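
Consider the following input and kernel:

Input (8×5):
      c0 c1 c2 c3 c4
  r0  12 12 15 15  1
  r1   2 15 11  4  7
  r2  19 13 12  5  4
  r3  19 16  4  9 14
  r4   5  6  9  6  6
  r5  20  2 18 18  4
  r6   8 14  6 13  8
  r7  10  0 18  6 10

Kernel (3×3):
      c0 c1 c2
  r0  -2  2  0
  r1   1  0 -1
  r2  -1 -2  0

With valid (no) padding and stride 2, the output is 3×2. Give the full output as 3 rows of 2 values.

Output[0,0]: The receptive field on the input at this output position is [12 12 15 / 2 15 11 / 19 13 12]. Elementwise product with the kernel and sum: 12·-2 + 12·2 + 2·1 + 11·-1 + 19·-1 + 13·-2.
Output[0,1]: The receptive field on the input at this output position is [15 15 1 / 11 4 7 / 12 5 4]. Elementwise product with the kernel and sum: 15·-2 + 15·2 + 11·1 + 7·-1 + 12·-1 + 5·-2.

-54 -18
-14 -45
-32 -24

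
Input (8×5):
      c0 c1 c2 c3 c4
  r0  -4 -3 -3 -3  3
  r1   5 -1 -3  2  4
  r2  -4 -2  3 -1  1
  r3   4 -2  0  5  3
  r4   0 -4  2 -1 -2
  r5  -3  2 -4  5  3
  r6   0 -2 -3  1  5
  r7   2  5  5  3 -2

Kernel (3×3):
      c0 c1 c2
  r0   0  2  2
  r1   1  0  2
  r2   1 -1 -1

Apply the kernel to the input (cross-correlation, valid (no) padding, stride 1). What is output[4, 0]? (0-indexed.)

The receptive field on the input at this output position is [0 -4 2 / -3 2 -4 / 0 -2 -3]. Elementwise product with the kernel and sum: -4·2 + 2·2 + -3·1 + -4·2 + 0·1 + -2·-1 + -3·-1.

-10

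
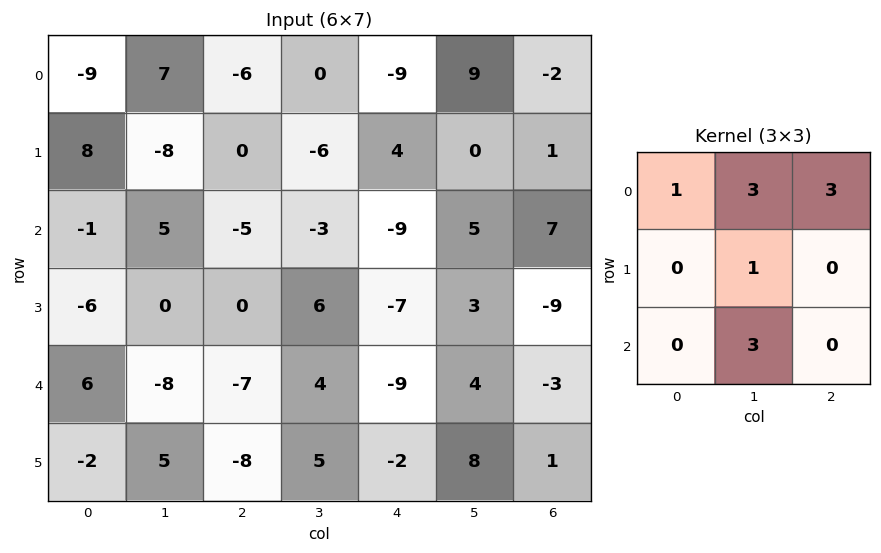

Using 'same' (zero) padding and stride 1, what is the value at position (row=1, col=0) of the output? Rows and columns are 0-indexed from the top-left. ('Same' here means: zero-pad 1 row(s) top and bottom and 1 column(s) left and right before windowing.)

-1

The receptive field on the zero-padded input at this output position is [0 -9 7 / 0 8 -8 / 0 -1 5]. Elementwise product with the kernel and sum: 0·1 + -9·3 + 7·3 + 8·1 + -1·3.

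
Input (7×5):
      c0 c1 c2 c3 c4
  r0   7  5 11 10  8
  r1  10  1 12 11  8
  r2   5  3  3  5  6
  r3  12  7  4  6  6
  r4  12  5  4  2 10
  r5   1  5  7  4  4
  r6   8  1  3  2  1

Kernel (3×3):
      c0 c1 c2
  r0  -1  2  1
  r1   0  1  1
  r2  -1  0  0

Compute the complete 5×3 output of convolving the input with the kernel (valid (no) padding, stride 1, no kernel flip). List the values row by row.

Output[0,0]: The receptive field on the input at this output position is [7 5 11 / 10 1 12 / 5 3 3]. Elementwise product with the kernel and sum: 7·-1 + 5·2 + 11·1 + 1·1 + 12·1 + 5·-1.

22 47 33
-2 35 25
3 13 21
14 8 19
6 15 15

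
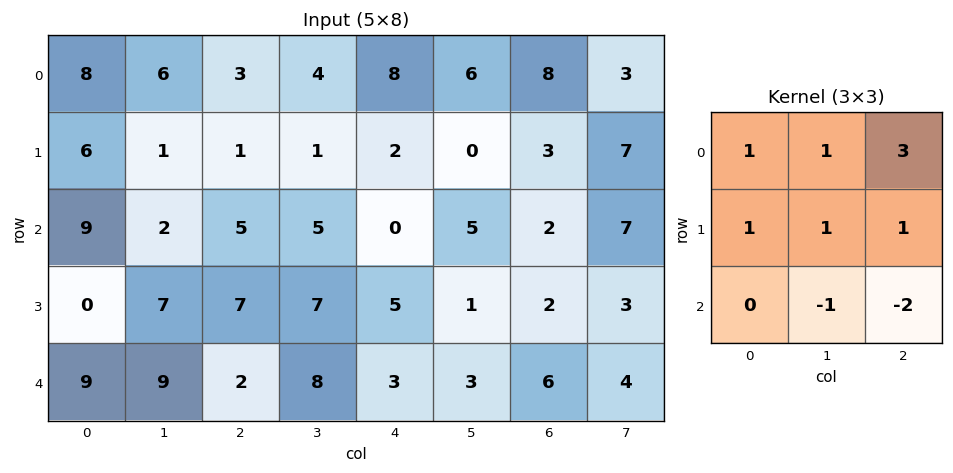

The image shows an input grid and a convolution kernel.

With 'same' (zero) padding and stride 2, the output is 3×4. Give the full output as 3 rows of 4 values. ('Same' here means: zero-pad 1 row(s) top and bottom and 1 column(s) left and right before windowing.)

6 10 16 0
6 -4 6 30
39 54 29 25

Output[0,0]: The receptive field on the zero-padded input at this output position is [0 0 0 / 0 8 6 / 0 6 1]. Elementwise product with the kernel and sum: 0·1 + 0·1 + 0·3 + 0·1 + 8·1 + 6·1 + 6·-1 + 1·-2.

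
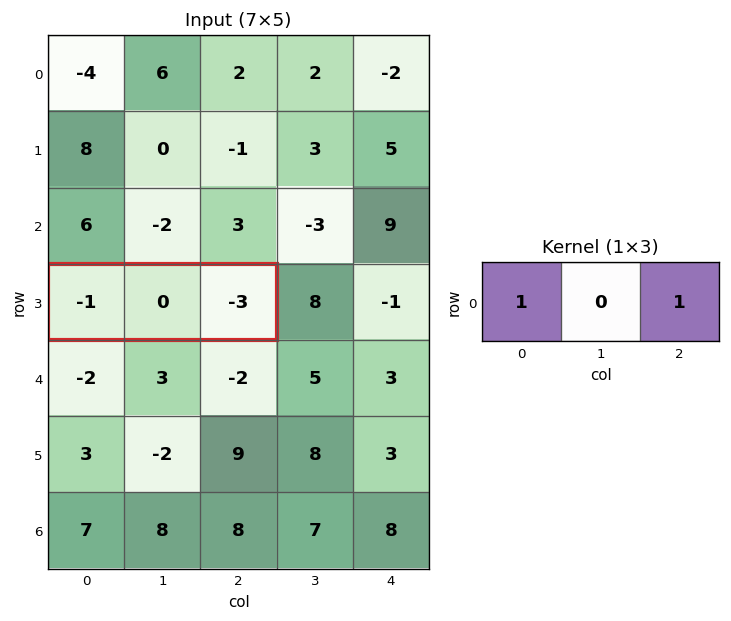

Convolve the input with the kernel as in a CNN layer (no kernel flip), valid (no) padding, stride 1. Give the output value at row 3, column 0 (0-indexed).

The receptive field on the input at this output position is [-1 0 -3]. Elementwise product with the kernel and sum: -1·1 + -3·1.

-4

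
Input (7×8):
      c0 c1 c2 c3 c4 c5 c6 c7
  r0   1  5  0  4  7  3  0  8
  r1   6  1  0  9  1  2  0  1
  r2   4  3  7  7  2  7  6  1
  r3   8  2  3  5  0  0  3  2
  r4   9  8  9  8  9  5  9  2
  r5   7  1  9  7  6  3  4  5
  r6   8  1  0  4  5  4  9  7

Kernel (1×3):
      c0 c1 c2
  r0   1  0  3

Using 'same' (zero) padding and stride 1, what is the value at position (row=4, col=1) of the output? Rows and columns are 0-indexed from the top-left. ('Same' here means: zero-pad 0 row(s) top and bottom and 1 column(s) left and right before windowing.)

36

The receptive field on the zero-padded input at this output position is [9 8 9]. Elementwise product with the kernel and sum: 9·1 + 9·3.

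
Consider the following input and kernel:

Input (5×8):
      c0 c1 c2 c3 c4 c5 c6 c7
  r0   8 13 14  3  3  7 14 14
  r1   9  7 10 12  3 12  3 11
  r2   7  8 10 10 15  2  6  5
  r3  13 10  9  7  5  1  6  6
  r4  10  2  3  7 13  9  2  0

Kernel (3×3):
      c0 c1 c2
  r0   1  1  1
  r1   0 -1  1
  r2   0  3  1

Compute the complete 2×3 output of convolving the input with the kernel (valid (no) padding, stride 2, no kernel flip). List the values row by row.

Output[0,0]: The receptive field on the input at this output position is [8 13 14 / 9 7 10 / 7 8 10]. Elementwise product with the kernel and sum: 8·1 + 13·1 + 14·1 + 7·-1 + 10·1 + 8·3 + 10·1.

72 56 27
33 67 57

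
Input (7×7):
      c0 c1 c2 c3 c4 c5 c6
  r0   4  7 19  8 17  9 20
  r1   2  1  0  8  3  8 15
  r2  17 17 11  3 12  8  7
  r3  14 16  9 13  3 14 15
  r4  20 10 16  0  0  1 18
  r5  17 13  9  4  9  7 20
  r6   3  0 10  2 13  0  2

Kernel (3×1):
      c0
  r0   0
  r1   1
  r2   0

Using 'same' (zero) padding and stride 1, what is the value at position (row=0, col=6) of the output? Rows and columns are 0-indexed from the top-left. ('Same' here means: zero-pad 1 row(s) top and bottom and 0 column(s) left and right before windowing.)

20

The receptive field on the zero-padded input at this output position is [0 / 20 / 15]. Elementwise product with the kernel and sum: 20·1.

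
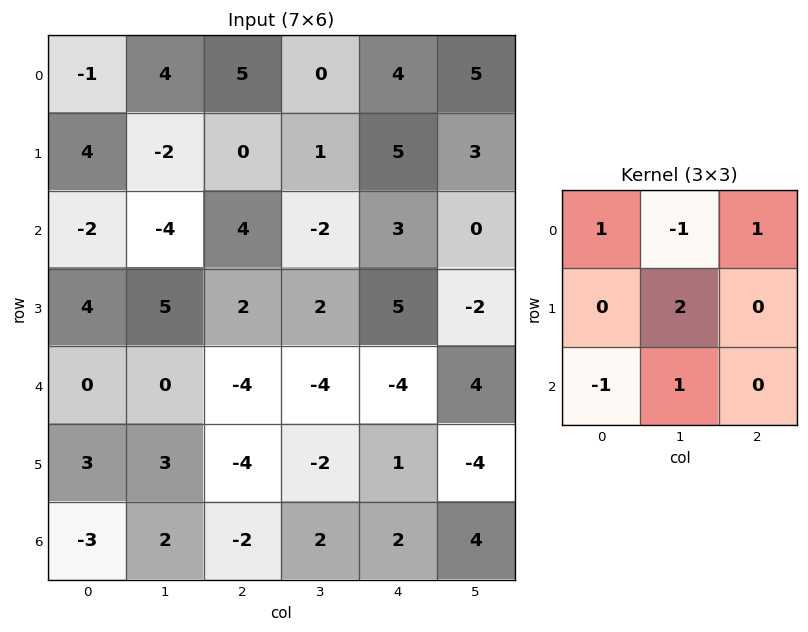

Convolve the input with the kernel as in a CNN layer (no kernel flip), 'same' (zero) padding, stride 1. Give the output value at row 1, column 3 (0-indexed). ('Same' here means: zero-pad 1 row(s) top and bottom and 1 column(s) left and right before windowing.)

5

The receptive field on the zero-padded input at this output position is [5 0 4 / 0 1 5 / 4 -2 3]. Elementwise product with the kernel and sum: 5·1 + 0·-1 + 4·1 + 1·2 + 4·-1 + -2·1.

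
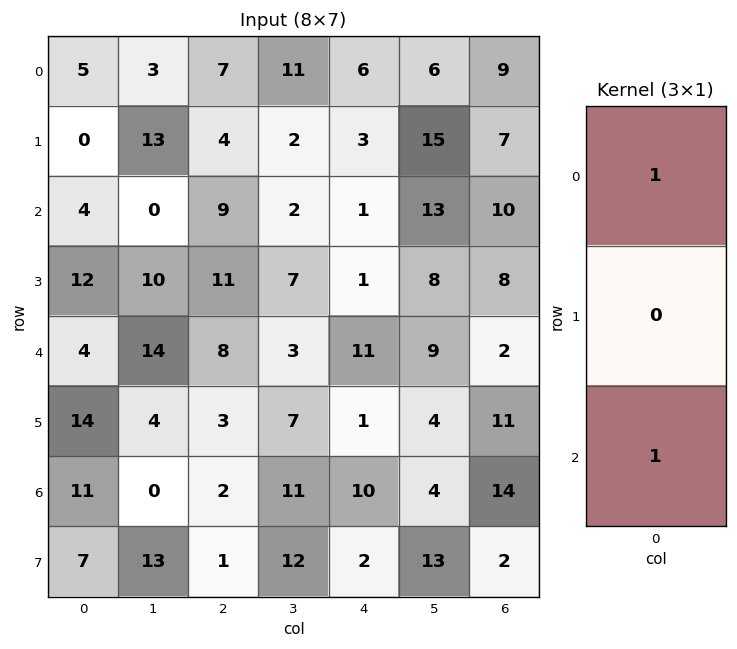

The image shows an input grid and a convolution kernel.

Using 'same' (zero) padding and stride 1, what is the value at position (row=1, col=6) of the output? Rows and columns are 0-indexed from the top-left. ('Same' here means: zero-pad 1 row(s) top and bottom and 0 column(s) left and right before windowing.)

The receptive field on the zero-padded input at this output position is [9 / 7 / 10]. Elementwise product with the kernel and sum: 9·1 + 10·1.

19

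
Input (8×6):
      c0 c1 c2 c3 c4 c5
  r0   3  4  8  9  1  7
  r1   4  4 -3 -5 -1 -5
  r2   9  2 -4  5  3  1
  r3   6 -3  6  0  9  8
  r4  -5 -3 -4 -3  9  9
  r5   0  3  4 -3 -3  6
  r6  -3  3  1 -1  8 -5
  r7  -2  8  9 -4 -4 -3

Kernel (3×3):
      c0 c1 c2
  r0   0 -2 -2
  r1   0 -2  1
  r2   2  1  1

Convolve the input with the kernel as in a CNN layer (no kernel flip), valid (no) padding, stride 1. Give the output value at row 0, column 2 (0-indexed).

The receptive field on the input at this output position is [8 9 1 / -3 -5 -1 / -4 5 3]. Elementwise product with the kernel and sum: 9·-2 + 1·-2 + -5·-2 + -1·1 + -4·2 + 5·1 + 3·1.

-11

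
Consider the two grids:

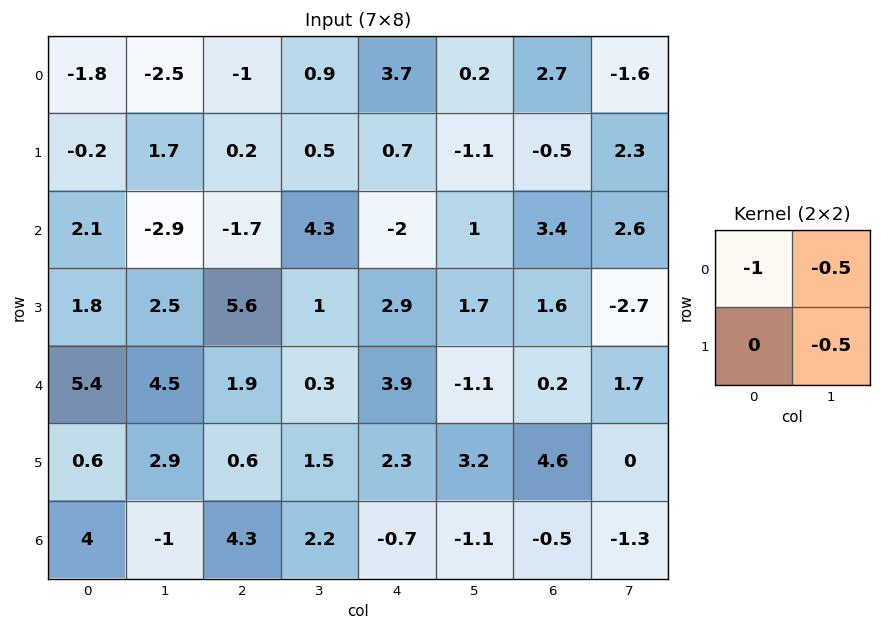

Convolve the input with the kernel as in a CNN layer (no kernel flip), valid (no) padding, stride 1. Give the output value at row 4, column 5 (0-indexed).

The receptive field on the input at this output position is [-1.1 0.2 / 3.2 4.6]. Elementwise product with the kernel and sum: -1.1·-1 + 0.2·-0.5 + 4.6·-0.5.

-1.3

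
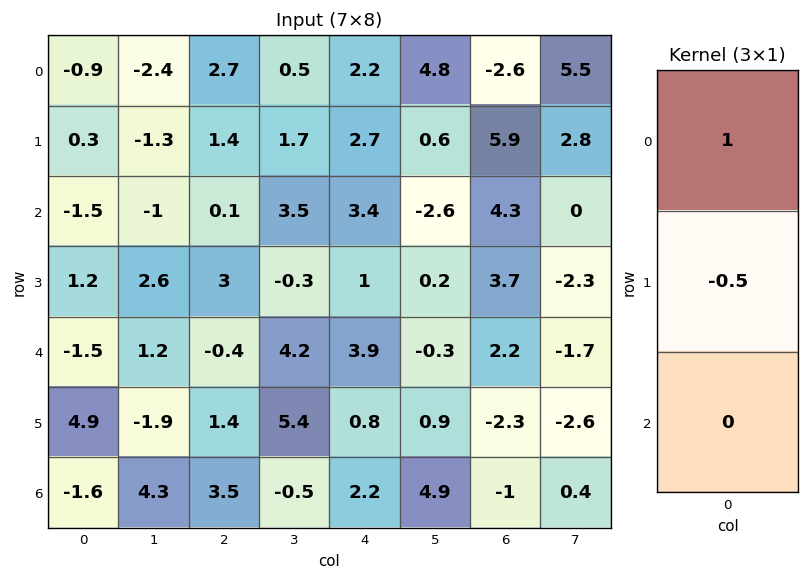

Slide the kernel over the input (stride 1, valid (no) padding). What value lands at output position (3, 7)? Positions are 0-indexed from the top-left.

-1.45

The receptive field on the input at this output position is [-2.3 / -1.7 / -2.6]. Elementwise product with the kernel and sum: -2.3·1 + -1.7·-0.5.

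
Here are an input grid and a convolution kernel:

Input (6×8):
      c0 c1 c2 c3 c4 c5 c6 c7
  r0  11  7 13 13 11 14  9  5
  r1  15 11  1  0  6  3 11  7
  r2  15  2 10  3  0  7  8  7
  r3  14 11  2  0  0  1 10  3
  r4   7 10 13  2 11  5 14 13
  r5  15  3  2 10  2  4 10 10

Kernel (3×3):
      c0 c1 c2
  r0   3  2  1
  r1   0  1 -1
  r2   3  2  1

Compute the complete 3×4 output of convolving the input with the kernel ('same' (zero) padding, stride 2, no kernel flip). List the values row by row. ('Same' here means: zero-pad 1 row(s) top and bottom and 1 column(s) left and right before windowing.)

45 35 12 42
93 79 9 65
69 71 45 69

Output[0,0]: The receptive field on the zero-padded input at this output position is [0 0 0 / 0 11 7 / 0 15 11]. Elementwise product with the kernel and sum: 0·3 + 0·2 + 0·1 + 11·1 + 7·-1 + 0·3 + 15·2 + 11·1.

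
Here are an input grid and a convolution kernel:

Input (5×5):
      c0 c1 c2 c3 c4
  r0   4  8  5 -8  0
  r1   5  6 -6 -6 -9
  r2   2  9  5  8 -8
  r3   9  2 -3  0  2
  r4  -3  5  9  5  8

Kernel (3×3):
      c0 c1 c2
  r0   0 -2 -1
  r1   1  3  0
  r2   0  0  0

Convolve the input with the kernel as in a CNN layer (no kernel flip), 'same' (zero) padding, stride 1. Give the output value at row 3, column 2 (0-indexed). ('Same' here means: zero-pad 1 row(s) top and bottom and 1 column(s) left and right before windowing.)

-25

The receptive field on the zero-padded input at this output position is [9 5 8 / 2 -3 0 / 5 9 5]. Elementwise product with the kernel and sum: 5·-2 + 8·-1 + 2·1 + -3·3.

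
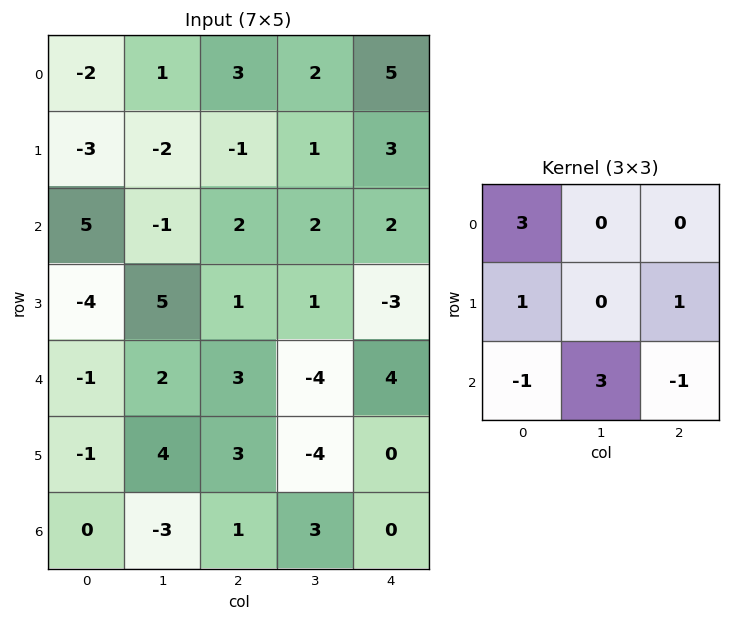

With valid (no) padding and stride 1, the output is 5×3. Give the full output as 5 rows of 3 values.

Output[0,0]: The receptive field on the input at this output position is [-2 1 3 / -3 -2 -1 / 5 -1 2]. Elementwise product with the kernel and sum: -2·3 + -3·1 + -1·1 + 5·-1 + -1·3 + 2·-1.
Output[0,1]: The receptive field on the input at this output position is [1 3 2 / -2 -1 1 / -1 2 2]. Elementwise product with the kernel and sum: 1·3 + -2·1 + 1·1 + -1·-1 + 2·3 + 2·-1.

-20 7 13
16 -8 6
16 14 -15
0 22 -5
-11 9 20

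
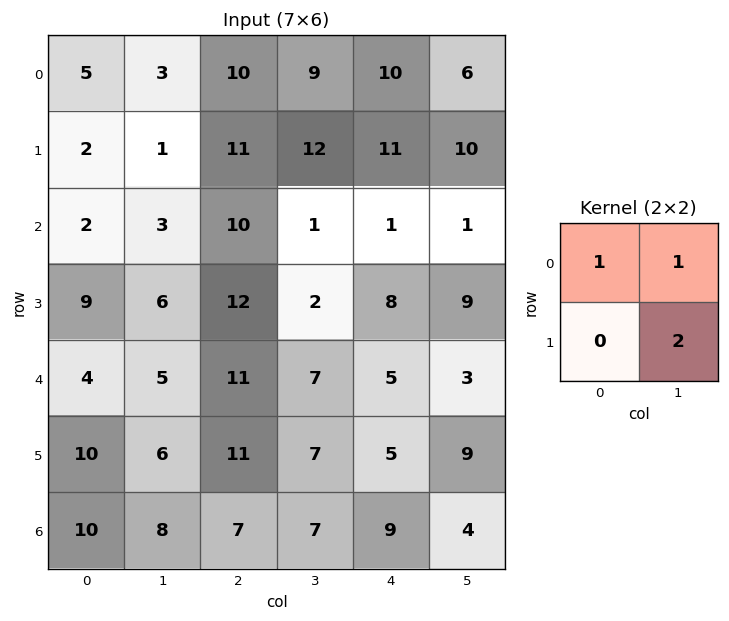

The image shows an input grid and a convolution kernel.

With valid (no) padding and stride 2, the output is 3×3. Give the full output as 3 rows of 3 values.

10 43 36
17 15 20
21 32 26

Output[0,0]: The receptive field on the input at this output position is [5 3 / 2 1]. Elementwise product with the kernel and sum: 5·1 + 3·1 + 1·2.
Output[0,1]: The receptive field on the input at this output position is [10 9 / 11 12]. Elementwise product with the kernel and sum: 10·1 + 9·1 + 12·2.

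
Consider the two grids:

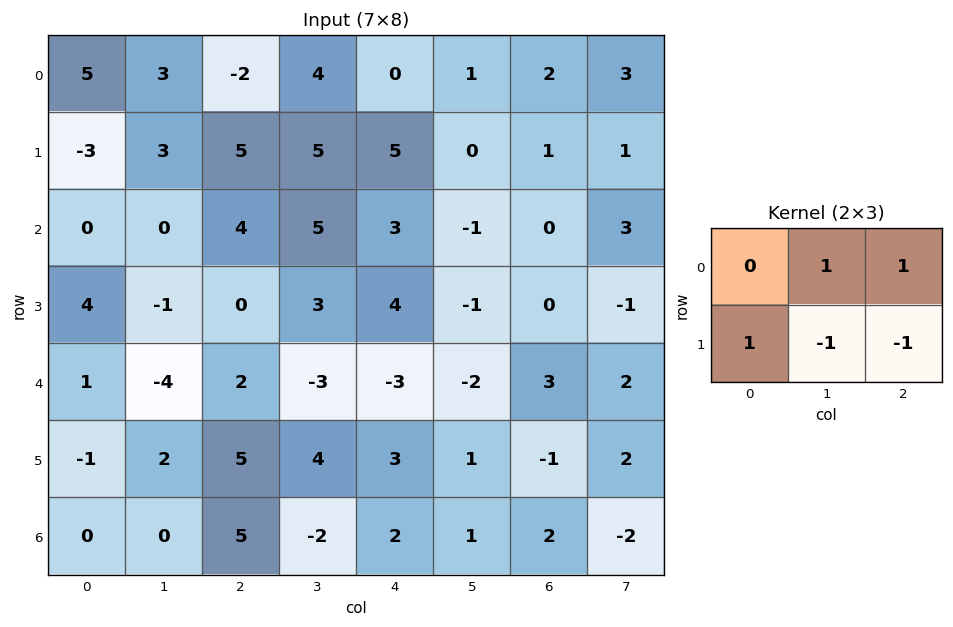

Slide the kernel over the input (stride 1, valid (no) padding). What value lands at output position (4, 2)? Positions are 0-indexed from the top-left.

-8

The receptive field on the input at this output position is [2 -3 -3 / 5 4 3]. Elementwise product with the kernel and sum: -3·1 + -3·1 + 5·1 + 4·-1 + 3·-1.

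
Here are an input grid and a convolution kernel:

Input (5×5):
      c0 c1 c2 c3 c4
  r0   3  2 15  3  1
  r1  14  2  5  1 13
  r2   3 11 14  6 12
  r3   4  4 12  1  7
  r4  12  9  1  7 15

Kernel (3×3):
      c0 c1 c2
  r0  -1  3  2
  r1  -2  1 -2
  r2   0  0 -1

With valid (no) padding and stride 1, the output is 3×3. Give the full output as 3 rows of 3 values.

Output[0,0]: The receptive field on the input at this output position is [3 2 15 / 14 2 5 / 3 11 14]. Elementwise product with the kernel and sum: 3·-1 + 2·3 + 15·2 + 14·-2 + 2·1 + 5·-2 + 14·-1.
Output[0,1]: The receptive field on the input at this output position is [2 15 3 / 2 5 1 / 11 14 6]. Elementwise product with the kernel and sum: 2·-1 + 15·3 + 3·2 + 2·-2 + 5·1 + 1·-2 + 6·-1.

-17 42 -51
-33 -6 -29
29 38 -24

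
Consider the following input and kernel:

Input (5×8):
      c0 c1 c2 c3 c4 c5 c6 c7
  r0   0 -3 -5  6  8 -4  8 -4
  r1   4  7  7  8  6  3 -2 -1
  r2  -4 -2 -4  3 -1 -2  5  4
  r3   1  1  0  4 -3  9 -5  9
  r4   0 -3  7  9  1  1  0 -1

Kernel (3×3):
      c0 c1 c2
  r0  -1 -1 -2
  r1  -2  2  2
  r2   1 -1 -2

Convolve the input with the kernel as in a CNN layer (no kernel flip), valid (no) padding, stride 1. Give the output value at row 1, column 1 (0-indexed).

The receptive field on the input at this output position is [7 7 8 / -2 -4 3 / 1 0 4]. Elementwise product with the kernel and sum: 7·-1 + 7·-1 + 8·-2 + -2·-2 + -4·2 + 3·2 + 1·1 + 0·-1 + 4·-2.

-35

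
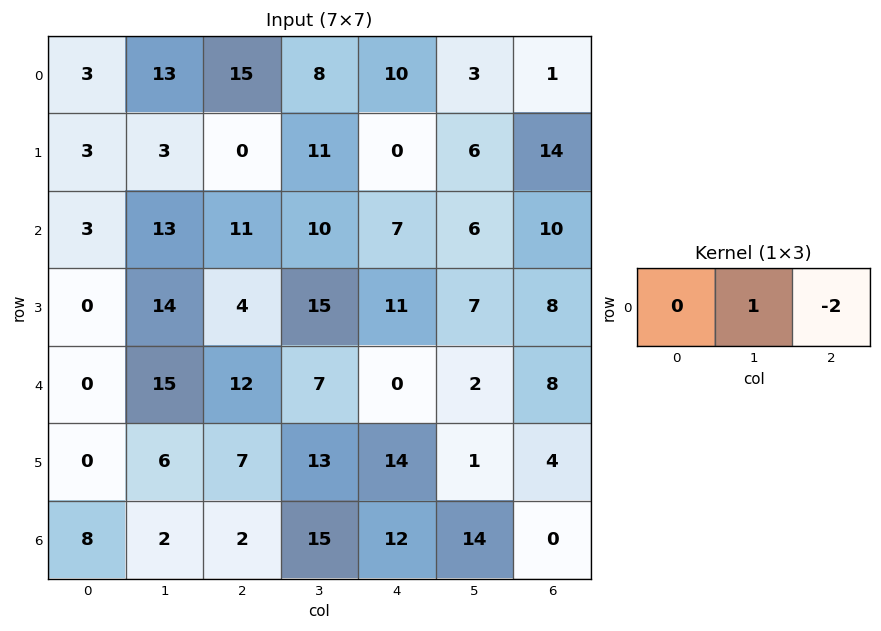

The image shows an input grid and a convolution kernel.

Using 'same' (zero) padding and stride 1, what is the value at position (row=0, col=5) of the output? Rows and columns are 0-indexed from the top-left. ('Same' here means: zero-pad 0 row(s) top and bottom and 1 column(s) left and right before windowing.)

The receptive field on the zero-padded input at this output position is [10 3 1]. Elementwise product with the kernel and sum: 3·1 + 1·-2.

1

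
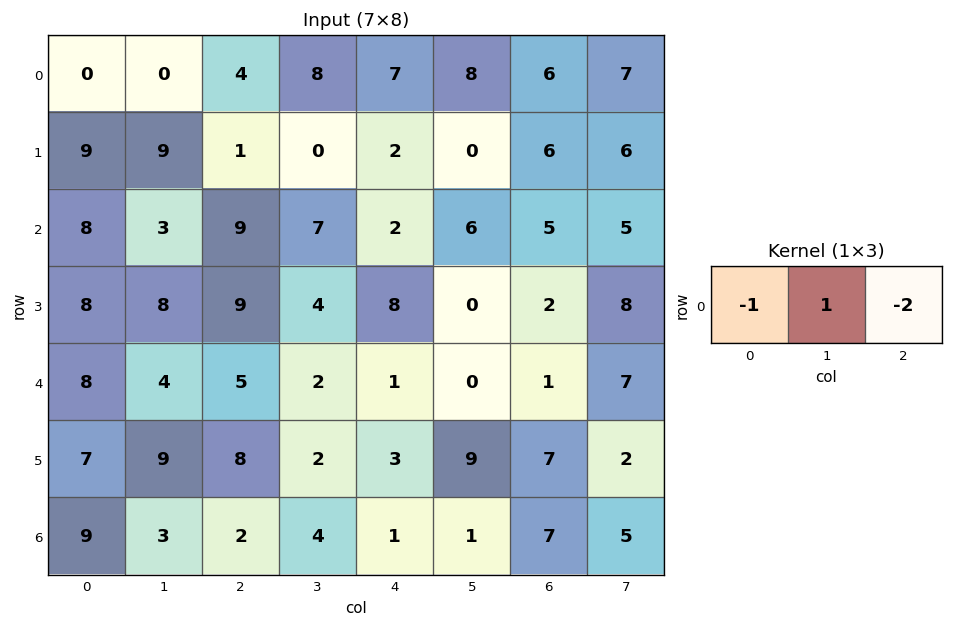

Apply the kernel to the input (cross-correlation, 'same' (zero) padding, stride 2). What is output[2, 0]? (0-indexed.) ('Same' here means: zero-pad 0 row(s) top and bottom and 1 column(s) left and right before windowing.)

The receptive field on the zero-padded input at this output position is [0 8 4]. Elementwise product with the kernel and sum: 0·-1 + 8·1 + 4·-2.

0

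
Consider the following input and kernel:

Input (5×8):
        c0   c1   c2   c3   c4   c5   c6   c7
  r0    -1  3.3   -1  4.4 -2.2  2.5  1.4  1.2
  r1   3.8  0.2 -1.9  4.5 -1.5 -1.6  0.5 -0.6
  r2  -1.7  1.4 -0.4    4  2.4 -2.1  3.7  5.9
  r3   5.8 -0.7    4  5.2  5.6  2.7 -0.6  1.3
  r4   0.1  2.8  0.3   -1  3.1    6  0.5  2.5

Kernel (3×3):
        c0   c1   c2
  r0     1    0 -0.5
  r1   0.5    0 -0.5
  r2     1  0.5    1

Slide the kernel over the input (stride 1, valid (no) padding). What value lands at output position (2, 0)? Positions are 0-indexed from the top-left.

1.2

The receptive field on the input at this output position is [-1.7 1.4 -0.4 / 5.8 -0.7 4 / 0.1 2.8 0.3]. Elementwise product with the kernel and sum: -1.7·1 + -0.4·-0.5 + 5.8·0.5 + 4·-0.5 + 0.1·1 + 2.8·0.5 + 0.3·1.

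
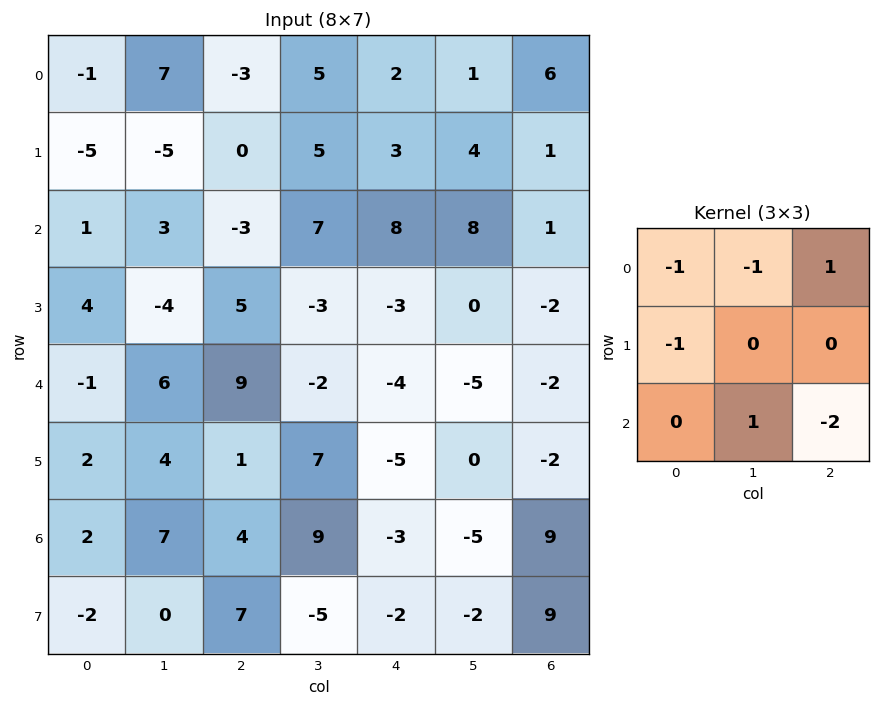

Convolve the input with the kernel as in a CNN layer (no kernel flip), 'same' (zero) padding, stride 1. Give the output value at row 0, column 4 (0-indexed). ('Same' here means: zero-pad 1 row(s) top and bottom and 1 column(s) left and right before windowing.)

-10

The receptive field on the zero-padded input at this output position is [0 0 0 / 5 2 1 / 5 3 4]. Elementwise product with the kernel and sum: 0·-1 + 0·-1 + 0·1 + 5·-1 + 3·1 + 4·-2.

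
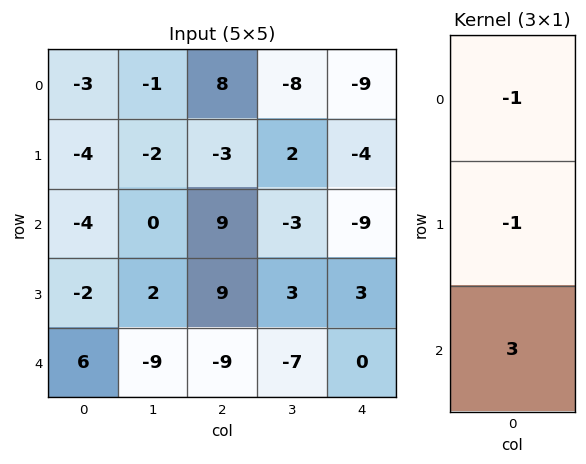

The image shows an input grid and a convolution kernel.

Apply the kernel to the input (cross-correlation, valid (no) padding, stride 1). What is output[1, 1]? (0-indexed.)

8

The receptive field on the input at this output position is [-2 / 0 / 2]. Elementwise product with the kernel and sum: -2·-1 + 0·-1 + 2·3.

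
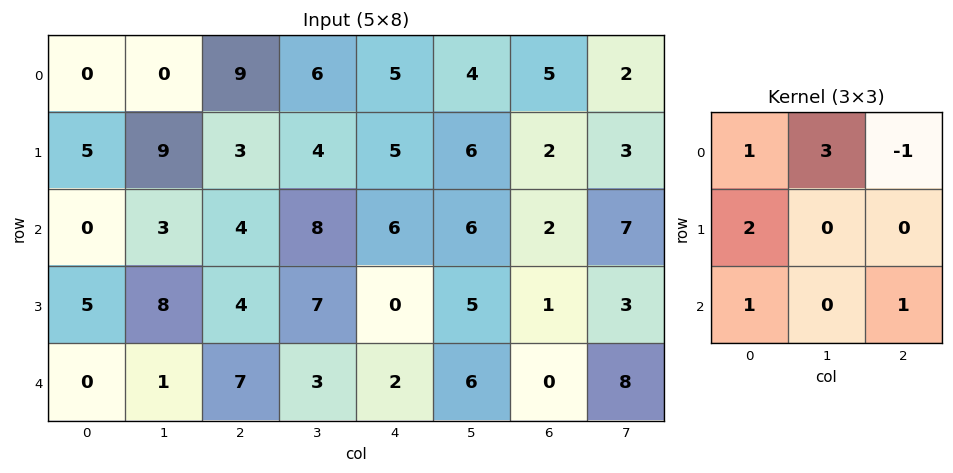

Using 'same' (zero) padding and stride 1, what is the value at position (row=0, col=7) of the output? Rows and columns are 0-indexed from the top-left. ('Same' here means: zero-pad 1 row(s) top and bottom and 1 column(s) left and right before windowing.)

The receptive field on the zero-padded input at this output position is [0 0 0 / 5 2 0 / 2 3 0]. Elementwise product with the kernel and sum: 0·1 + 0·3 + 0·-1 + 5·2 + 2·1 + 0·1.

12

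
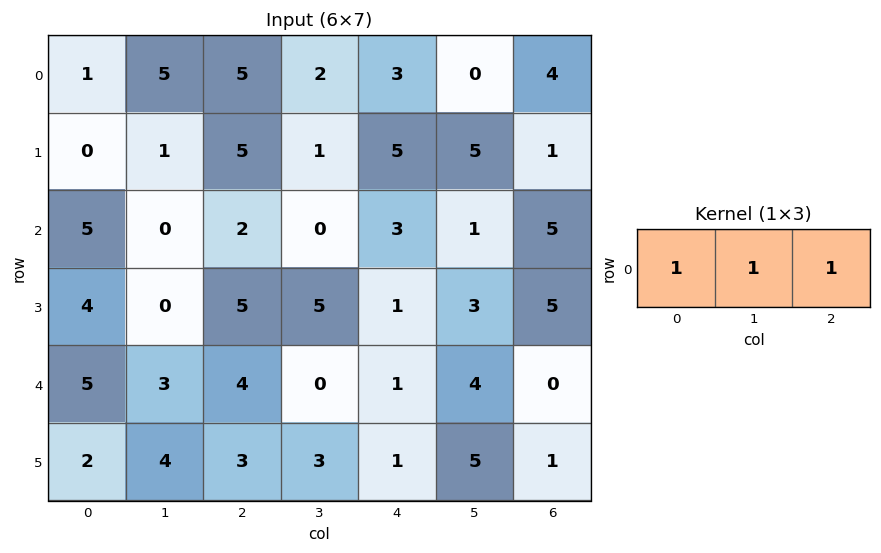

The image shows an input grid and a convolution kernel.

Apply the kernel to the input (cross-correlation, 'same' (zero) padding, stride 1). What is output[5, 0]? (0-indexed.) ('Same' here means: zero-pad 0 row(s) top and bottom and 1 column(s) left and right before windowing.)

The receptive field on the zero-padded input at this output position is [0 2 4]. Elementwise product with the kernel and sum: 0·1 + 2·1 + 4·1.

6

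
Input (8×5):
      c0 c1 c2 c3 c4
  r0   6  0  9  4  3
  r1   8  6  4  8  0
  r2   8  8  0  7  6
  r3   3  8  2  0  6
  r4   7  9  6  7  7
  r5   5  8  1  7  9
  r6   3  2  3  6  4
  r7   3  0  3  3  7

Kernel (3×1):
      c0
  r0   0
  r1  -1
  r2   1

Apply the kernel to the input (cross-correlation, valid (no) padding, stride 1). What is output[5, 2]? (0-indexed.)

The receptive field on the input at this output position is [1 / 3 / 3]. Elementwise product with the kernel and sum: 3·-1 + 3·1.

0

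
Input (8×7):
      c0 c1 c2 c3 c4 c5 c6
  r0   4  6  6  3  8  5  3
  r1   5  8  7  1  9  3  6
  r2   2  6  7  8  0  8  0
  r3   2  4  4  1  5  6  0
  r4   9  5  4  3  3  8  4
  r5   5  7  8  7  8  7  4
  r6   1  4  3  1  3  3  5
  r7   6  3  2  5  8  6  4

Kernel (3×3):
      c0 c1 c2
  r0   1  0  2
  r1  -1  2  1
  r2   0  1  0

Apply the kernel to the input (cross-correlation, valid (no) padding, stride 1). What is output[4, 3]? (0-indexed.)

The receptive field on the input at this output position is [3 3 8 / 7 8 7 / 1 3 3]. Elementwise product with the kernel and sum: 3·1 + 8·2 + 7·-1 + 8·2 + 7·1 + 3·1.

38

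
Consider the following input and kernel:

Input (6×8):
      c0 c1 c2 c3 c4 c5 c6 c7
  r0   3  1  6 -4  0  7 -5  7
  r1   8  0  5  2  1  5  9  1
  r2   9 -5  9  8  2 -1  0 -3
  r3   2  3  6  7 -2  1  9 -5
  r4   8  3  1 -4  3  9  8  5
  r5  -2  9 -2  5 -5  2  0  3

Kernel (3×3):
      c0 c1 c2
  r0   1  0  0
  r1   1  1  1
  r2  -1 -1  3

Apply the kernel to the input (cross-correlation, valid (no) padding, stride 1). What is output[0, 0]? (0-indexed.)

39

The receptive field on the input at this output position is [3 1 6 / 8 0 5 / 9 -5 9]. Elementwise product with the kernel and sum: 3·1 + 8·1 + 0·1 + 5·1 + 9·-1 + -5·-1 + 9·3.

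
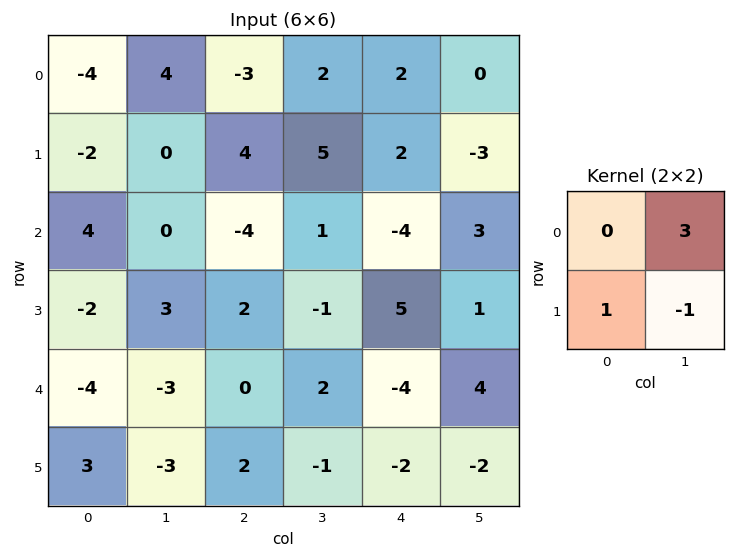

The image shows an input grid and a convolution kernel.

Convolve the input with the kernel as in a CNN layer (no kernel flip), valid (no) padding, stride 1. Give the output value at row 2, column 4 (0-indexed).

The receptive field on the input at this output position is [-4 3 / 5 1]. Elementwise product with the kernel and sum: 3·3 + 5·1 + 1·-1.

13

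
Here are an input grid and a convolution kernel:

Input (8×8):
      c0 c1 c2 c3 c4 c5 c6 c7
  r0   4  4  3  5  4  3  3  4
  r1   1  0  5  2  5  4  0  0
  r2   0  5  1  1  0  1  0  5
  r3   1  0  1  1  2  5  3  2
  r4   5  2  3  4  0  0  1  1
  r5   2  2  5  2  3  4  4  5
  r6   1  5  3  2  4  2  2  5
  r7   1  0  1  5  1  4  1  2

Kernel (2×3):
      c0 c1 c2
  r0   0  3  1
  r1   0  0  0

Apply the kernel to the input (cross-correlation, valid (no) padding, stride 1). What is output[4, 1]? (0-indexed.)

13

The receptive field on the input at this output position is [2 3 4 / 2 5 2]. Elementwise product with the kernel and sum: 3·3 + 4·1.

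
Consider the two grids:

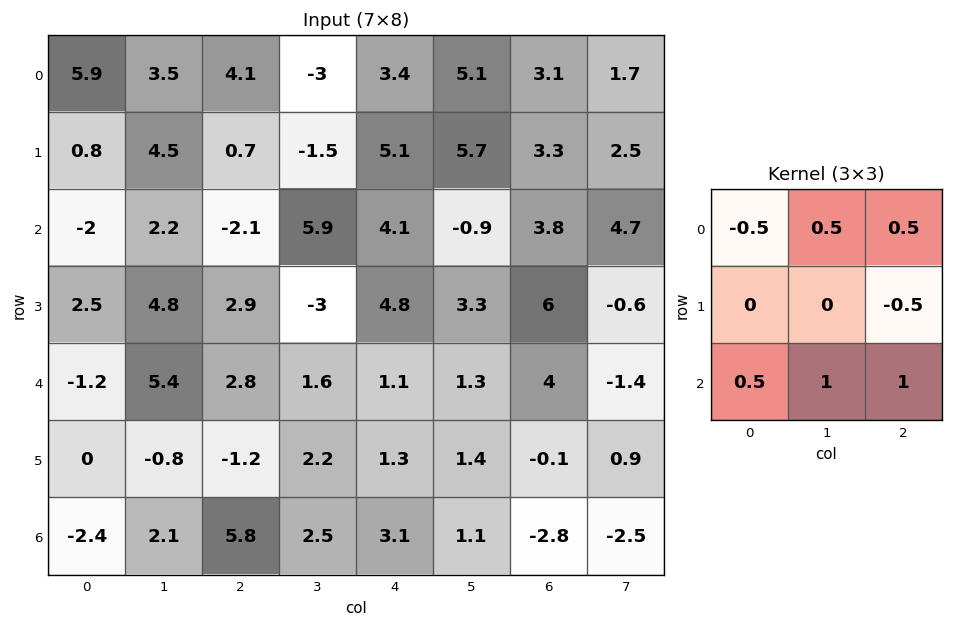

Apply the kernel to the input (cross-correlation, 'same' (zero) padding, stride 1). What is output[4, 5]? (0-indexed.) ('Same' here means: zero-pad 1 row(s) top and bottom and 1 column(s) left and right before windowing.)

The receptive field on the zero-padded input at this output position is [4.8 3.3 6 / 1.1 1.3 4 / 1.3 1.4 -0.1]. Elementwise product with the kernel and sum: 4.8·-0.5 + 3.3·0.5 + 6·0.5 + 4·-0.5 + 1.3·0.5 + 1.4·1 + -0.1·1.

2.2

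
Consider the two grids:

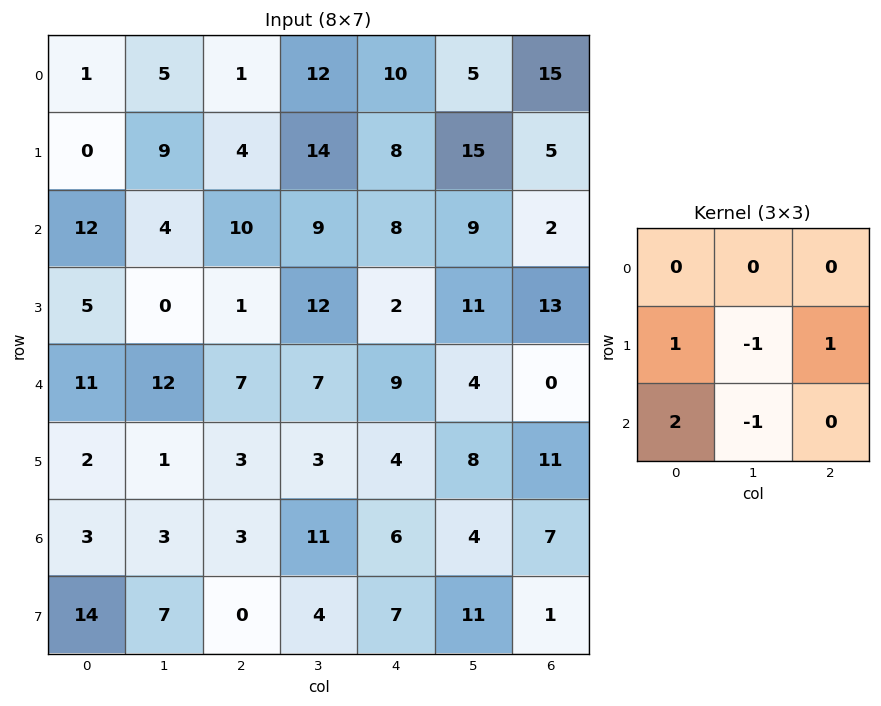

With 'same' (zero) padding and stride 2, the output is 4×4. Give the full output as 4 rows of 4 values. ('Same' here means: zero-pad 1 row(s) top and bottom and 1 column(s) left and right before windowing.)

4 30 27 15
-13 2 32 16
-1 11 4 9
-14 25 10 18

Output[0,0]: The receptive field on the zero-padded input at this output position is [0 0 0 / 0 1 5 / 0 0 9]. Elementwise product with the kernel and sum: 0·1 + 1·-1 + 5·1 + 0·2 + 0·-1.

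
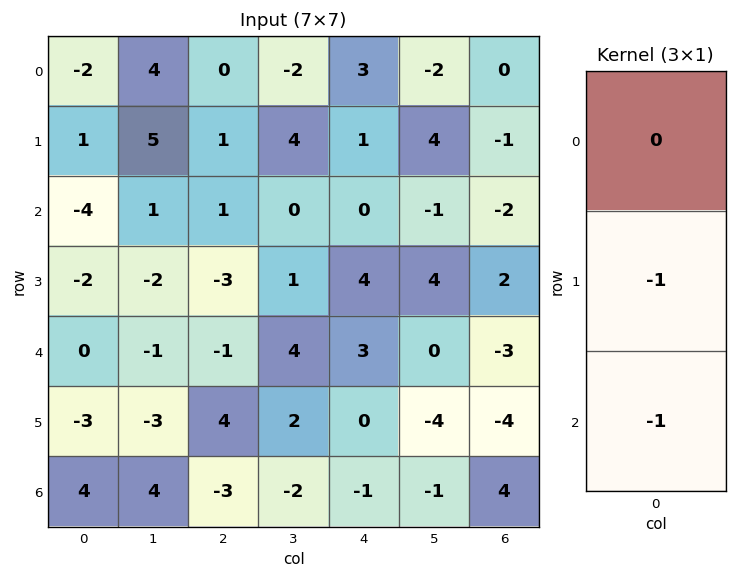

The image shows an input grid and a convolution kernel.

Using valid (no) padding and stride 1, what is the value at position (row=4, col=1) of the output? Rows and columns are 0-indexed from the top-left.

The receptive field on the input at this output position is [-1 / -3 / 4]. Elementwise product with the kernel and sum: -3·-1 + 4·-1.

-1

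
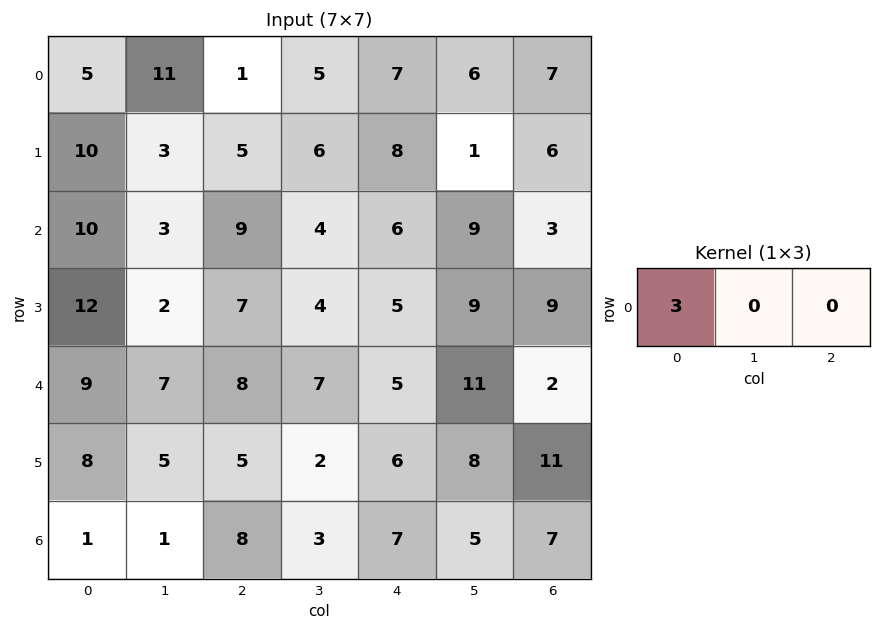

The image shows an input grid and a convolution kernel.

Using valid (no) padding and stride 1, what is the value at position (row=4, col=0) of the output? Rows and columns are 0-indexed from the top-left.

The receptive field on the input at this output position is [9 7 8]. Elementwise product with the kernel and sum: 9·3.

27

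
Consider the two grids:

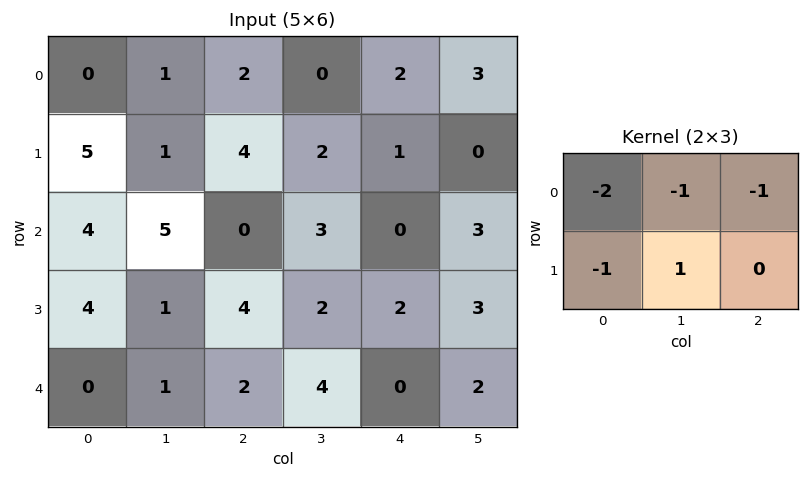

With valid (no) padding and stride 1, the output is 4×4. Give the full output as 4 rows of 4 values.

-7 -1 -8 -6
-14 -13 -8 -8
-16 -10 -5 -9
-12 -7 -10 -13

Output[0,0]: The receptive field on the input at this output position is [0 1 2 / 5 1 4]. Elementwise product with the kernel and sum: 0·-2 + 1·-1 + 2·-1 + 5·-1 + 1·1.
Output[0,1]: The receptive field on the input at this output position is [1 2 0 / 1 4 2]. Elementwise product with the kernel and sum: 1·-2 + 2·-1 + 0·-1 + 1·-1 + 4·1.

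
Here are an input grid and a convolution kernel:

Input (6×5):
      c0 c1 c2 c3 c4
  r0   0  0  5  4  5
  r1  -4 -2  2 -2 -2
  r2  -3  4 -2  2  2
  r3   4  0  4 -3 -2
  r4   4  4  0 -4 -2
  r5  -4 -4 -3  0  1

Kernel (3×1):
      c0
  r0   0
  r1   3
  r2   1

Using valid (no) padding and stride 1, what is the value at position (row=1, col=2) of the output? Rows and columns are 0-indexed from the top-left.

-2

The receptive field on the input at this output position is [2 / -2 / 4]. Elementwise product with the kernel and sum: -2·3 + 4·1.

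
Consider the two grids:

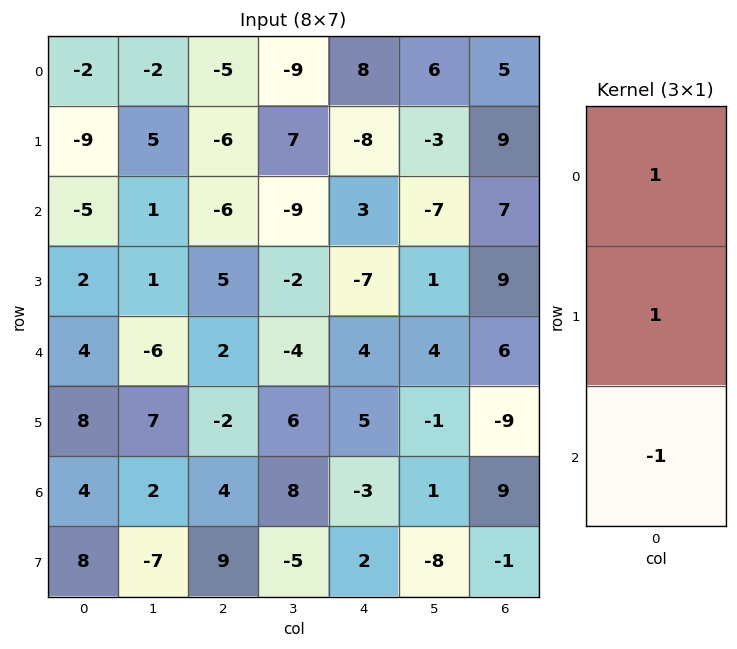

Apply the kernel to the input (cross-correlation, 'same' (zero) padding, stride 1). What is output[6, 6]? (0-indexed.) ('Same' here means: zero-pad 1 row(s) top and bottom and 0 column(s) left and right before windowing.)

1

The receptive field on the zero-padded input at this output position is [-9 / 9 / -1]. Elementwise product with the kernel and sum: -9·1 + 9·1 + -1·-1.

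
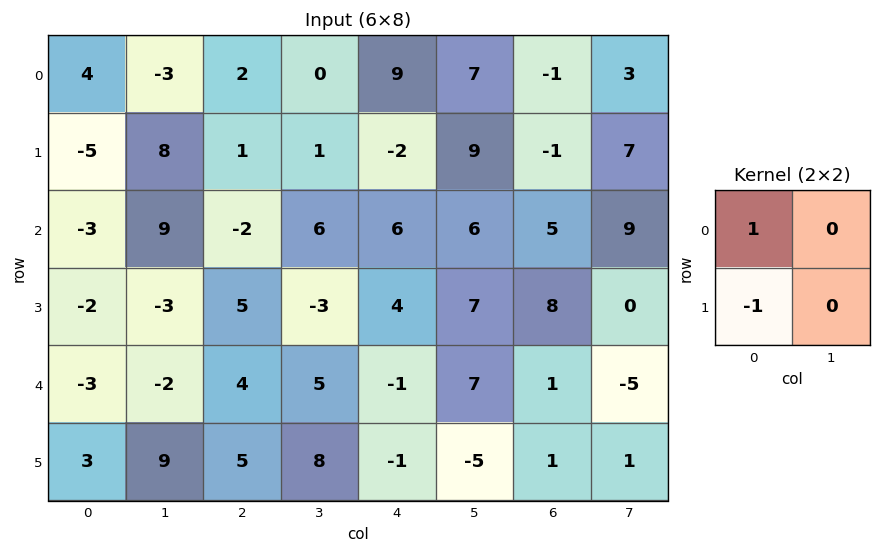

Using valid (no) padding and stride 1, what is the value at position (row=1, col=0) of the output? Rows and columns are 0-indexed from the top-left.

The receptive field on the input at this output position is [-5 8 / -3 9]. Elementwise product with the kernel and sum: -5·1 + -3·-1.

-2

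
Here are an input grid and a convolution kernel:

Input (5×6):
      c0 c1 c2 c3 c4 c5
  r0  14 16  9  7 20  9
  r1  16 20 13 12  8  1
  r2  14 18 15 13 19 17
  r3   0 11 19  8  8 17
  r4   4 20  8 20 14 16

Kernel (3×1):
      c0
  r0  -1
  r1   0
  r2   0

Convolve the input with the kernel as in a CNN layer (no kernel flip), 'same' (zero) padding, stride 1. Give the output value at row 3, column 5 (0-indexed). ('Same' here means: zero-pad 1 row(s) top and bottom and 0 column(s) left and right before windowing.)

The receptive field on the zero-padded input at this output position is [17 / 17 / 16]. Elementwise product with the kernel and sum: 17·-1.

-17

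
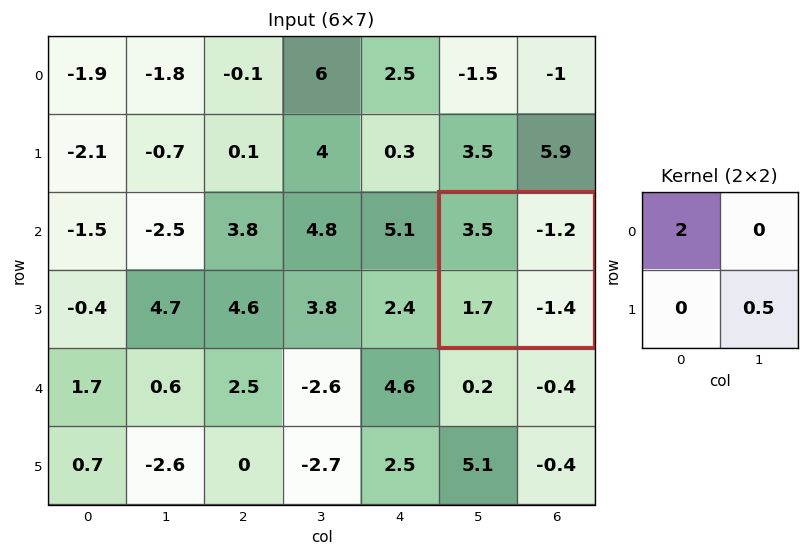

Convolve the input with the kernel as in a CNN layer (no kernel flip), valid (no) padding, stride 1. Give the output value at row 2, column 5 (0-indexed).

6.3

The receptive field on the input at this output position is [3.5 -1.2 / 1.7 -1.4]. Elementwise product with the kernel and sum: 3.5·2 + -1.4·0.5.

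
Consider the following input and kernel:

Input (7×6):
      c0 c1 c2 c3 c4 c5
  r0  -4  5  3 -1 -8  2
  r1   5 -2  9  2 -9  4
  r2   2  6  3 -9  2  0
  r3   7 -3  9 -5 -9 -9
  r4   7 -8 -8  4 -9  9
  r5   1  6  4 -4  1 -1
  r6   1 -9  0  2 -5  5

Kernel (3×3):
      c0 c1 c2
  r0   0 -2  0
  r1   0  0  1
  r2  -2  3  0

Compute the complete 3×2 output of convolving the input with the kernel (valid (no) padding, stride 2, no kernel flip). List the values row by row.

13 -40
-41 37
-9 -1

Output[0,0]: The receptive field on the input at this output position is [-4 5 3 / 5 -2 9 / 2 6 3]. Elementwise product with the kernel and sum: 5·-2 + 9·1 + 2·-2 + 6·3.
Output[0,1]: The receptive field on the input at this output position is [3 -1 -8 / 9 2 -9 / 3 -9 2]. Elementwise product with the kernel and sum: -1·-2 + -9·1 + 3·-2 + -9·3.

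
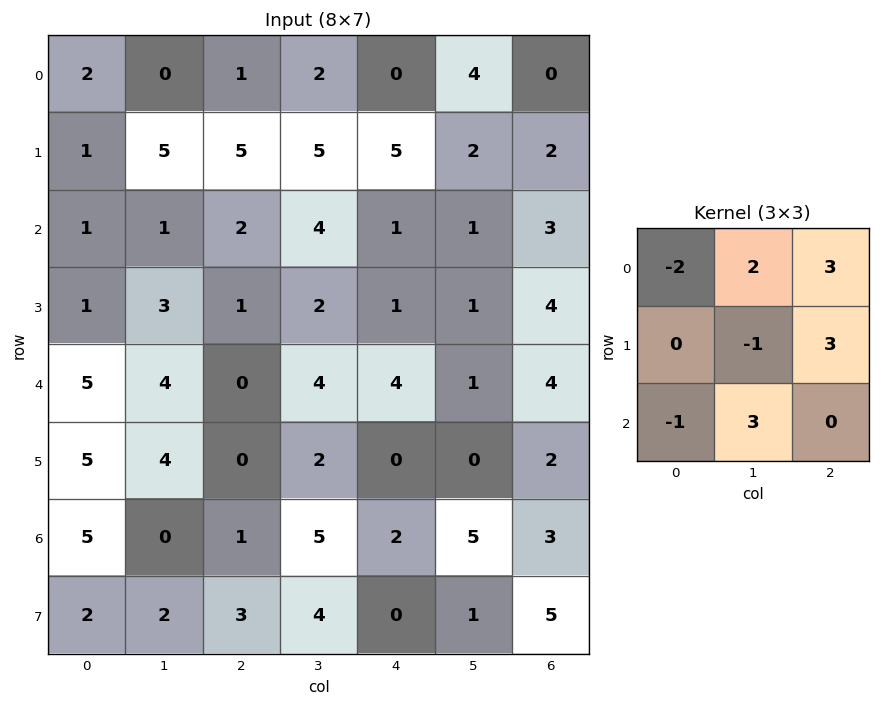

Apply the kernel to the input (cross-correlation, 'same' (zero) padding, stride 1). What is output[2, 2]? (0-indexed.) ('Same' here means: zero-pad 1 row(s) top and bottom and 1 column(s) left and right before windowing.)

The receptive field on the zero-padded input at this output position is [5 5 5 / 1 2 4 / 3 1 2]. Elementwise product with the kernel and sum: 5·-2 + 5·2 + 5·3 + 2·-1 + 4·3 + 3·-1 + 1·3.

25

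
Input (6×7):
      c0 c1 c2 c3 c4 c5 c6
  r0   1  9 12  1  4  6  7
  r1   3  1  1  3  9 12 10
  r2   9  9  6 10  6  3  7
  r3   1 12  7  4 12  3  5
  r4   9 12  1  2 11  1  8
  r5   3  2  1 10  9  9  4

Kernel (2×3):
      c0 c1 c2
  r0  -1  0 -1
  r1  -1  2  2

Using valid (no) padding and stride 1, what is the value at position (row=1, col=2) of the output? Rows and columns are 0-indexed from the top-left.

16

The receptive field on the input at this output position is [1 3 9 / 6 10 6]. Elementwise product with the kernel and sum: 1·-1 + 9·-1 + 6·-1 + 10·2 + 6·2.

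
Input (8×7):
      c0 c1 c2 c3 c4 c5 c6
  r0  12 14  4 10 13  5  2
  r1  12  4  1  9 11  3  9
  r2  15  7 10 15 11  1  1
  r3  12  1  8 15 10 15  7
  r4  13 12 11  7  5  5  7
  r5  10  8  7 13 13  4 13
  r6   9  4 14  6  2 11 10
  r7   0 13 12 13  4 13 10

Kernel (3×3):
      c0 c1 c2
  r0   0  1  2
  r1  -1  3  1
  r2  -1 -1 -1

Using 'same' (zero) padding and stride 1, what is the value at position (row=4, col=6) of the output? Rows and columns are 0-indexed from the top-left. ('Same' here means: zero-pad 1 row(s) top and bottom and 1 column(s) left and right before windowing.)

The receptive field on the zero-padded input at this output position is [15 7 0 / 5 7 0 / 4 13 0]. Elementwise product with the kernel and sum: 7·1 + 0·2 + 5·-1 + 7·3 + 0·1 + 4·-1 + 13·-1 + 0·-1.

6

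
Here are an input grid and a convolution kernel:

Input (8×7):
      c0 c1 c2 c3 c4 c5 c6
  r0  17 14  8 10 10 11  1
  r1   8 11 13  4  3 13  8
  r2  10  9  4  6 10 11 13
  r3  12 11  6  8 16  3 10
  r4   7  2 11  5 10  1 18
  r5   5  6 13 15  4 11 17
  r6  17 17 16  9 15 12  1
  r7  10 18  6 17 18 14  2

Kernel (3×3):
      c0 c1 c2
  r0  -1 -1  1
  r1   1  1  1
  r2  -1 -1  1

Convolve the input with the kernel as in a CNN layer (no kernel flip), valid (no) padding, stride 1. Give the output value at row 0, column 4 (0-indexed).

The receptive field on the input at this output position is [10 11 1 / 3 13 8 / 10 11 13]. Elementwise product with the kernel and sum: 10·-1 + 11·-1 + 1·1 + 3·1 + 13·1 + 8·1 + 10·-1 + 11·-1 + 13·1.

-4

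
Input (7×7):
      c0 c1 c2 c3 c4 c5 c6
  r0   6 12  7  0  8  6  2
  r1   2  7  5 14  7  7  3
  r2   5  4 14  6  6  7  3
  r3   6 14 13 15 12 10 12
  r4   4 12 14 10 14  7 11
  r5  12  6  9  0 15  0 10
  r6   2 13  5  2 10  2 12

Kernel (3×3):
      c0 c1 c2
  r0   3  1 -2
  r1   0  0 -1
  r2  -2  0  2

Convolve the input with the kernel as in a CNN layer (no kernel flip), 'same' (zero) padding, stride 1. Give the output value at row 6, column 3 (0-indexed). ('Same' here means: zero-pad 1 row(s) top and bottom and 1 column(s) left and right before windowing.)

The receptive field on the zero-padded input at this output position is [9 0 15 / 5 2 10 / 0 0 0]. Elementwise product with the kernel and sum: 9·3 + 0·1 + 15·-2 + 10·-1 + 0·-2 + 0·2.

-13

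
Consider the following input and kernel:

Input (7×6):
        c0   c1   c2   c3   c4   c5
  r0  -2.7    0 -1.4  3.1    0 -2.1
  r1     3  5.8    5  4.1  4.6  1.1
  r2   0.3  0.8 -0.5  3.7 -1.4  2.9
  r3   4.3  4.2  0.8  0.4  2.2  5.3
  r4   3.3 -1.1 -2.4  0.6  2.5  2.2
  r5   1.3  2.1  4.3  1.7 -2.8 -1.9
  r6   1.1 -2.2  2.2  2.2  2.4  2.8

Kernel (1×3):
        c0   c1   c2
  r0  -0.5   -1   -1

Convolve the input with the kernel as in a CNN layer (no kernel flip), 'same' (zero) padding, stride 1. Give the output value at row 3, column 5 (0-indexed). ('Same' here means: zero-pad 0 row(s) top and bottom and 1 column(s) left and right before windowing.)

-6.4

The receptive field on the zero-padded input at this output position is [2.2 5.3 0]. Elementwise product with the kernel and sum: 2.2·-0.5 + 5.3·-1 + 0·-1.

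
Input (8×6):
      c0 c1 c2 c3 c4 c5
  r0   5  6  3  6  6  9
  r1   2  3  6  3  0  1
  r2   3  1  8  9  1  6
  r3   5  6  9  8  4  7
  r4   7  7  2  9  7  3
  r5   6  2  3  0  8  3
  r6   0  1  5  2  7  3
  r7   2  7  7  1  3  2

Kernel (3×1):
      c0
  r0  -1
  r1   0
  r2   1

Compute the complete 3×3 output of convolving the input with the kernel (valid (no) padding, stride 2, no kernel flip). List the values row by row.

Output[0,0]: The receptive field on the input at this output position is [5 / 2 / 3]. Elementwise product with the kernel and sum: 5·-1 + 3·1.
Output[0,1]: The receptive field on the input at this output position is [3 / 6 / 8]. Elementwise product with the kernel and sum: 3·-1 + 8·1.

-2 5 -5
4 -6 6
-7 3 0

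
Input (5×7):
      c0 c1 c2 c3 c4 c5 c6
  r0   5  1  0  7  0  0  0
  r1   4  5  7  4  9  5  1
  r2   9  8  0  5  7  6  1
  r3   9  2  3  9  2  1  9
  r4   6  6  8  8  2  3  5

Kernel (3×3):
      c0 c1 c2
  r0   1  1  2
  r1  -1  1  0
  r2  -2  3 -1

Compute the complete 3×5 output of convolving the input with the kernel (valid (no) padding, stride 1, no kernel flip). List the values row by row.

13 -4 12 17 -1
7 8 53 12 5
8 23 31 4 14

Output[0,0]: The receptive field on the input at this output position is [5 1 0 / 4 5 7 / 9 8 0]. Elementwise product with the kernel and sum: 5·1 + 1·1 + 0·2 + 4·-1 + 5·1 + 9·-2 + 8·3 + 0·-1.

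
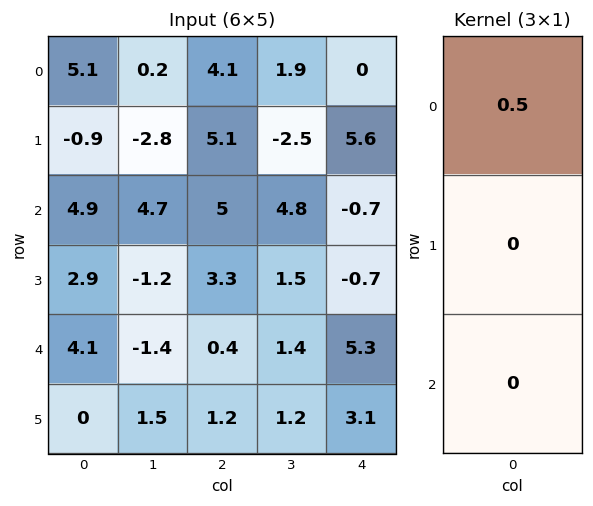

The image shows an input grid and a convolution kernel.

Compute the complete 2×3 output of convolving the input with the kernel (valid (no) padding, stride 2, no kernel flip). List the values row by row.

2.55 2.05 0
2.45 2.5 -0.35

Output[0,0]: The receptive field on the input at this output position is [5.1 / -0.9 / 4.9]. Elementwise product with the kernel and sum: 5.1·0.5.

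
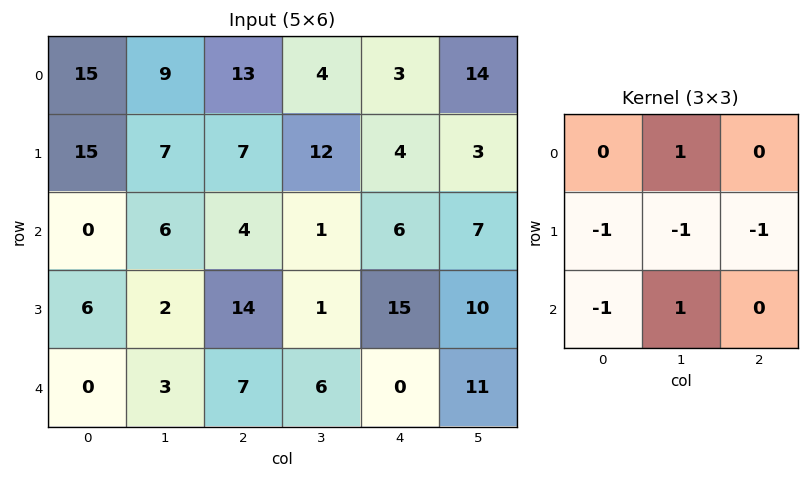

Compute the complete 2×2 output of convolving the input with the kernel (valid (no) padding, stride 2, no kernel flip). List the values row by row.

-14 -22
-13 -30

Output[0,0]: The receptive field on the input at this output position is [15 9 13 / 15 7 7 / 0 6 4]. Elementwise product with the kernel and sum: 9·1 + 15·-1 + 7·-1 + 7·-1 + 0·-1 + 6·1.
Output[0,1]: The receptive field on the input at this output position is [13 4 3 / 7 12 4 / 4 1 6]. Elementwise product with the kernel and sum: 4·1 + 7·-1 + 12·-1 + 4·-1 + 4·-1 + 1·1.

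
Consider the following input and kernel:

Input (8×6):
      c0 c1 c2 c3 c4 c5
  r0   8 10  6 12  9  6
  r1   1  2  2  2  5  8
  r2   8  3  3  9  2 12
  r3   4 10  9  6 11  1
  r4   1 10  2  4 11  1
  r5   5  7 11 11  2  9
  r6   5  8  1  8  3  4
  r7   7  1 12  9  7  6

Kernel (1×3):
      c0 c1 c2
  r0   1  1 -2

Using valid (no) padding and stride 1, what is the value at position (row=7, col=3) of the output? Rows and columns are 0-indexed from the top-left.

4

The receptive field on the input at this output position is [9 7 6]. Elementwise product with the kernel and sum: 9·1 + 7·1 + 6·-2.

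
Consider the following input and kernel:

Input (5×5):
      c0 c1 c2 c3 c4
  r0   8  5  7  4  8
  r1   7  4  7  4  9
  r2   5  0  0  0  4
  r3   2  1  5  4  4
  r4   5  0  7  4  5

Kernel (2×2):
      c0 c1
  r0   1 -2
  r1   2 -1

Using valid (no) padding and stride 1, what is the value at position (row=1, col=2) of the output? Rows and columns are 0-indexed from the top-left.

-1

The receptive field on the input at this output position is [7 4 / 0 0]. Elementwise product with the kernel and sum: 7·1 + 4·-2 + 0·2 + 0·-1.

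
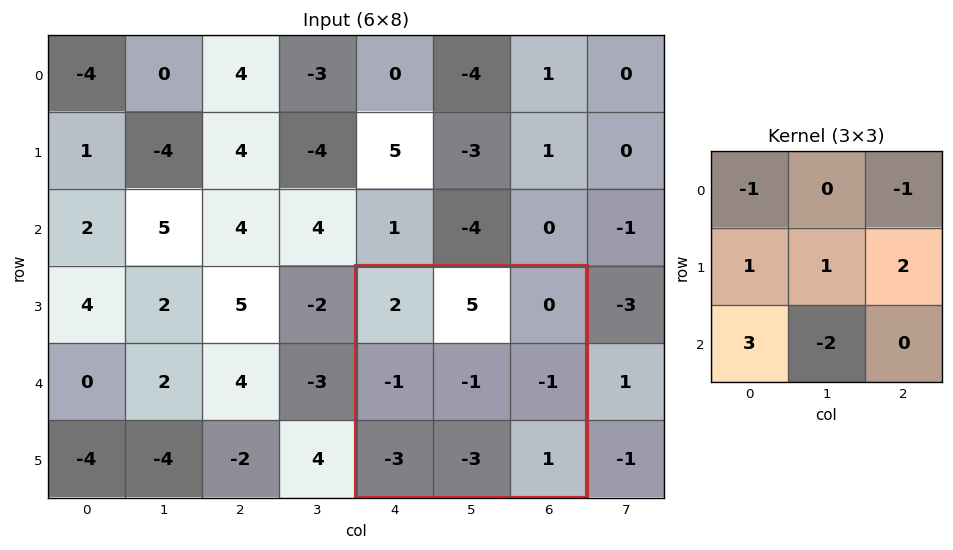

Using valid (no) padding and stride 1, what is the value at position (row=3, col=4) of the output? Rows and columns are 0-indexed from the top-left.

-9

The receptive field on the input at this output position is [2 5 0 / -1 -1 -1 / -3 -3 1]. Elementwise product with the kernel and sum: 2·-1 + 0·-1 + -1·1 + -1·1 + -1·2 + -3·3 + -3·-2.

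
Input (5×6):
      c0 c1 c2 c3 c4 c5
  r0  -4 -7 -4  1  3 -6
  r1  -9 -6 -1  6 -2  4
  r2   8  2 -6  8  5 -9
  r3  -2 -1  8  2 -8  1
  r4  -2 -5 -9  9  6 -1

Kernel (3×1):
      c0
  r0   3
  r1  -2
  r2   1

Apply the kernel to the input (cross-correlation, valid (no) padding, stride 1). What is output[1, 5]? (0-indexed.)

31

The receptive field on the input at this output position is [4 / -9 / 1]. Elementwise product with the kernel and sum: 4·3 + -9·-2 + 1·1.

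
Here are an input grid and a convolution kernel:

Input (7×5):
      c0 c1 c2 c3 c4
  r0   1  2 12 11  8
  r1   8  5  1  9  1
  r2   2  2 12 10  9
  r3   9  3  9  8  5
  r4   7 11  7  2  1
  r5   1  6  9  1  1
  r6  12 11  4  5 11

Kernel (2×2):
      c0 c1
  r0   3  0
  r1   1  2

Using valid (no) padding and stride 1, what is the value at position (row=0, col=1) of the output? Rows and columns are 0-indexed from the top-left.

The receptive field on the input at this output position is [2 12 / 5 1]. Elementwise product with the kernel and sum: 2·3 + 5·1 + 1·2.

13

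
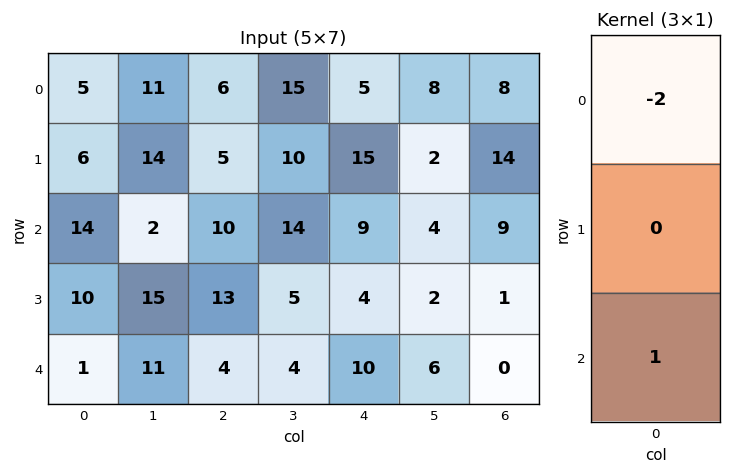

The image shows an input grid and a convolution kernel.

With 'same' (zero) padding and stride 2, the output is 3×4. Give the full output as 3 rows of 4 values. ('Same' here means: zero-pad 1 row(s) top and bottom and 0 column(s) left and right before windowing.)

Output[0,0]: The receptive field on the zero-padded input at this output position is [0 / 5 / 6]. Elementwise product with the kernel and sum: 0·-2 + 6·1.
Output[0,1]: The receptive field on the zero-padded input at this output position is [0 / 6 / 5]. Elementwise product with the kernel and sum: 0·-2 + 5·1.

6 5 15 14
-2 3 -26 -27
-20 -26 -8 -2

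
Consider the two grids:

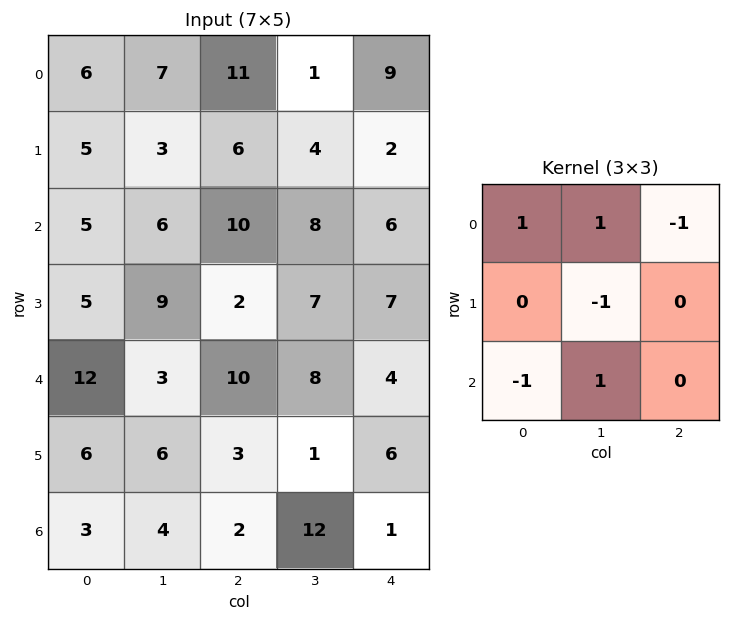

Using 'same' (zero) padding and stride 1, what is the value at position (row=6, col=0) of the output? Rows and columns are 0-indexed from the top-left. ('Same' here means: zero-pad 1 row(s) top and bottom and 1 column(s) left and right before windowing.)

-3

The receptive field on the zero-padded input at this output position is [0 6 6 / 0 3 4 / 0 0 0]. Elementwise product with the kernel and sum: 0·1 + 6·1 + 6·-1 + 3·-1 + 0·-1 + 0·1.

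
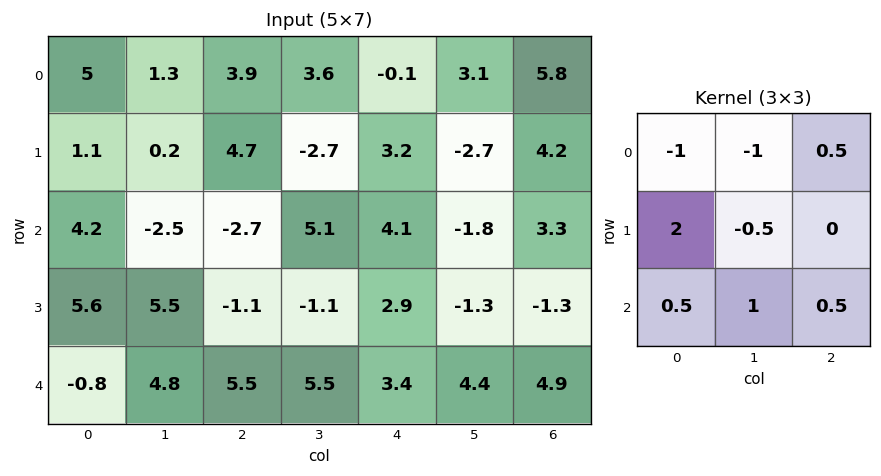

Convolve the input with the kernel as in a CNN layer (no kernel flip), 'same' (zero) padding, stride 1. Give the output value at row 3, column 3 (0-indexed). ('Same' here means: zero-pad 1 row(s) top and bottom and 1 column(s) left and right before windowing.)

7.95

The receptive field on the zero-padded input at this output position is [-2.7 5.1 4.1 / -1.1 -1.1 2.9 / 5.5 5.5 3.4]. Elementwise product with the kernel and sum: -2.7·-1 + 5.1·-1 + 4.1·0.5 + -1.1·2 + -1.1·-0.5 + 5.5·0.5 + 5.5·1 + 3.4·0.5.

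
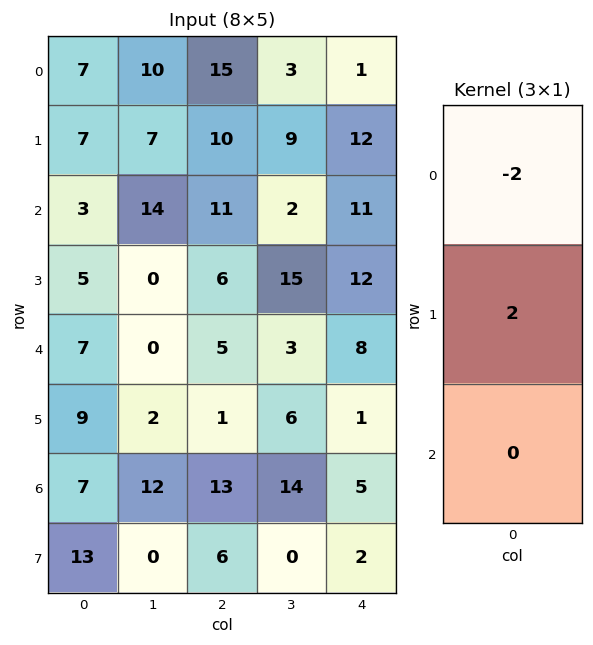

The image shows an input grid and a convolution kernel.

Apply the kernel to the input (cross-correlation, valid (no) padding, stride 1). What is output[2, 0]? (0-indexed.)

The receptive field on the input at this output position is [3 / 5 / 7]. Elementwise product with the kernel and sum: 3·-2 + 5·2.

4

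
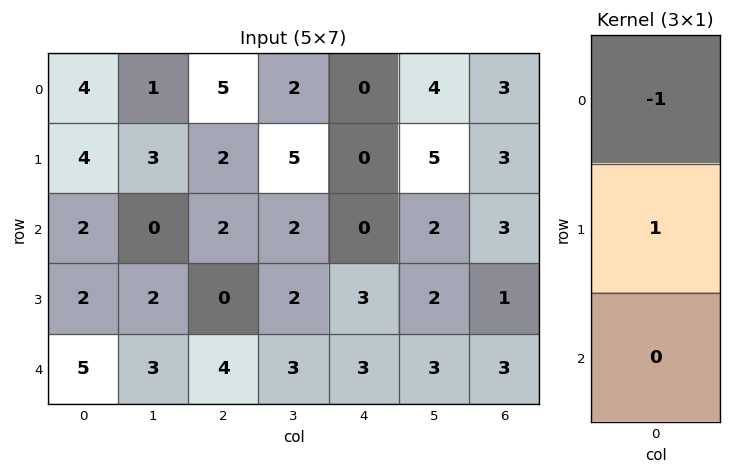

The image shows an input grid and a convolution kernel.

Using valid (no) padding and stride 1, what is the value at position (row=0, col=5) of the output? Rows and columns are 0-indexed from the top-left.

1

The receptive field on the input at this output position is [4 / 5 / 2]. Elementwise product with the kernel and sum: 4·-1 + 5·1.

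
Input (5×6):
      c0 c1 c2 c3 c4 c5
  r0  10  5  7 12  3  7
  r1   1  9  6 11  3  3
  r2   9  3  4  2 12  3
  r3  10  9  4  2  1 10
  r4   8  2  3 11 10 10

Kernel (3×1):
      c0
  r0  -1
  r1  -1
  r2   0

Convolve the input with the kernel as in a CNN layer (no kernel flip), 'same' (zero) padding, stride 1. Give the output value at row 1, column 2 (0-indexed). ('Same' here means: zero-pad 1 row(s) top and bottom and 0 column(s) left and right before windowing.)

The receptive field on the zero-padded input at this output position is [7 / 6 / 4]. Elementwise product with the kernel and sum: 7·-1 + 6·-1.

-13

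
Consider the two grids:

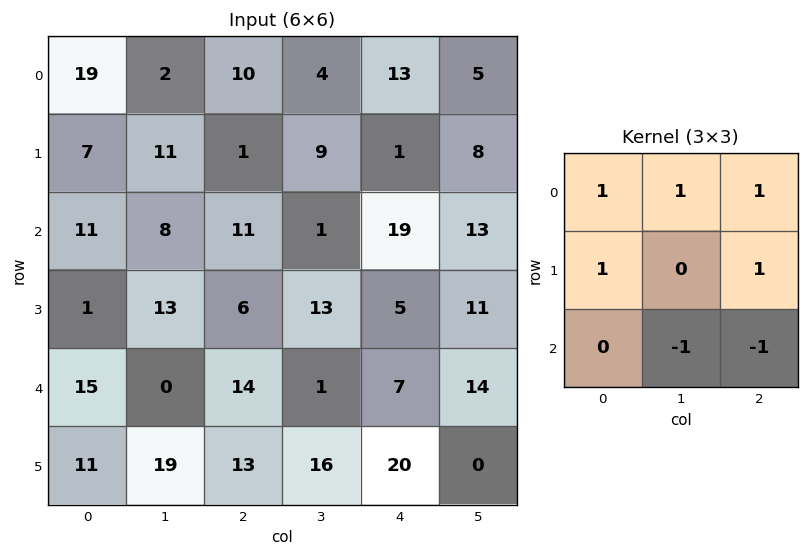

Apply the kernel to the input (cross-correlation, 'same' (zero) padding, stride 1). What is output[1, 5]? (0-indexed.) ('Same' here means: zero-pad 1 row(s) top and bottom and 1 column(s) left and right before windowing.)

6

The receptive field on the zero-padded input at this output position is [13 5 0 / 1 8 0 / 19 13 0]. Elementwise product with the kernel and sum: 13·1 + 5·1 + 0·1 + 1·1 + 0·1 + 13·-1 + 0·-1.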